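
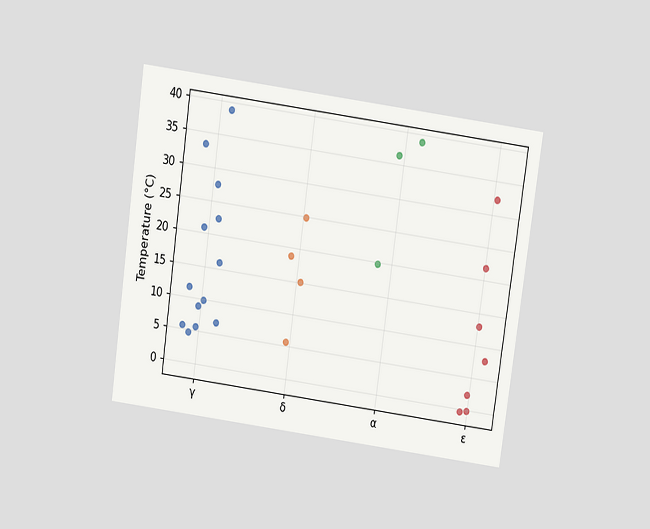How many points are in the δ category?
The chart is tilted about 8° clockwise and viewed slightly from above. Counting the markers in the δ column gives 4.

4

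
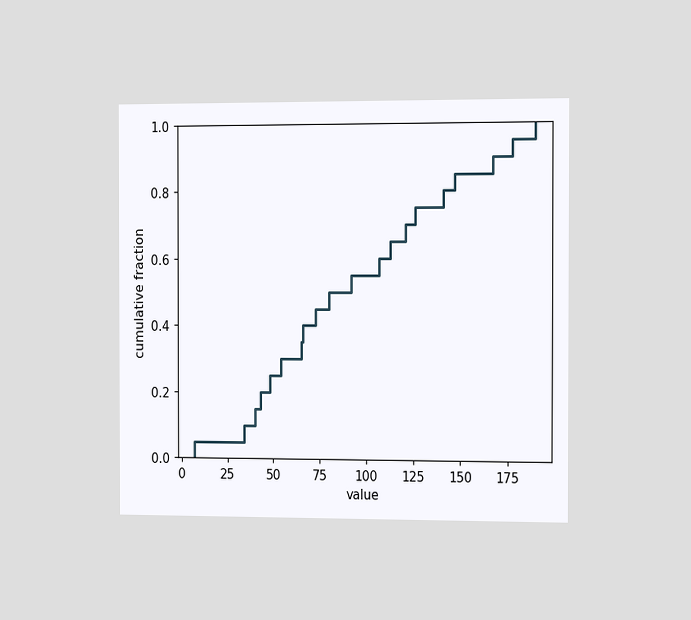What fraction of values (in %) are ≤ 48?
25%

The chart is viewed slightly from the right. At x=48 the ECDF step is at 25%.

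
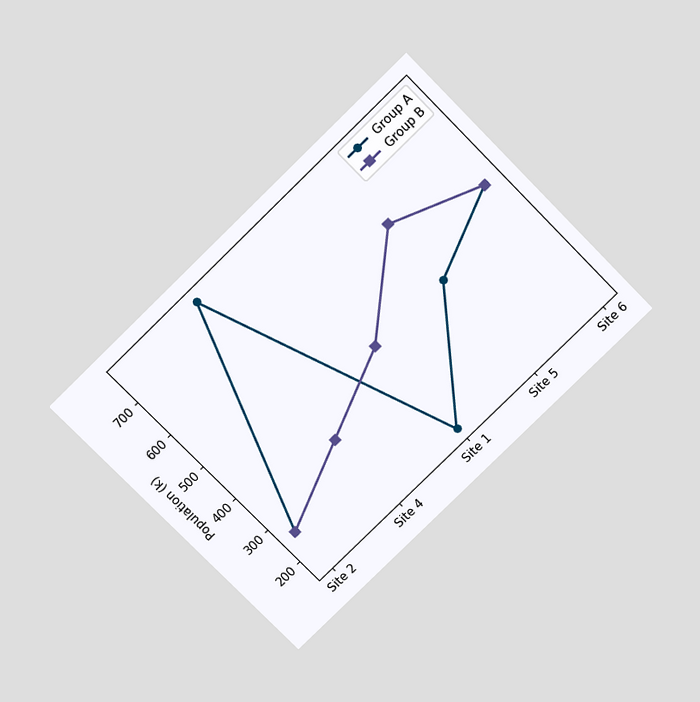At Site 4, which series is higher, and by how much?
Group A, by 425k

The chart is tilted about 45° counter-clockwise and viewed slightly from above. At Site 4, Group A sits above the other line by 425k.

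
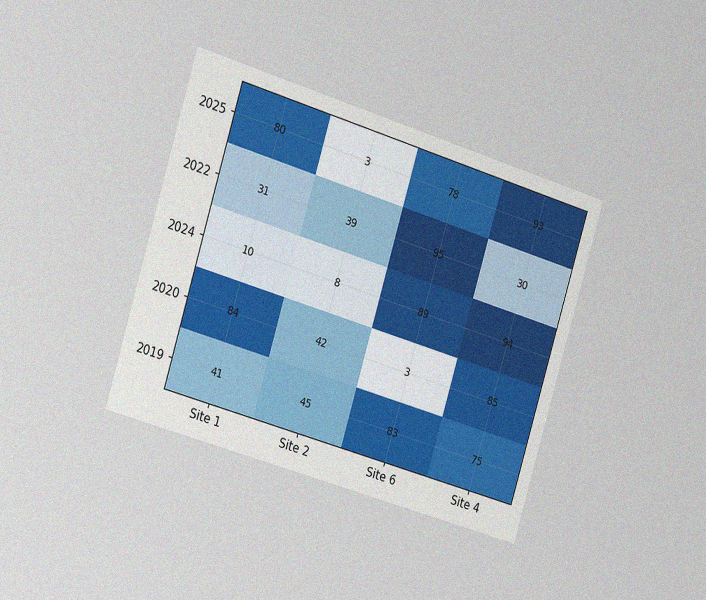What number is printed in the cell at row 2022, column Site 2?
39

The chart is tilted about 17° clockwise and viewed slightly from the left, with some photo noise. The (2022, Site 2) cell reads 39.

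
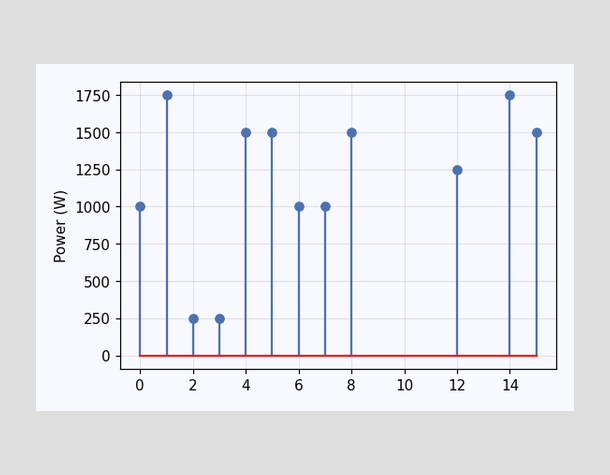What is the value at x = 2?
250W

The stem at x=2 reaches 250W.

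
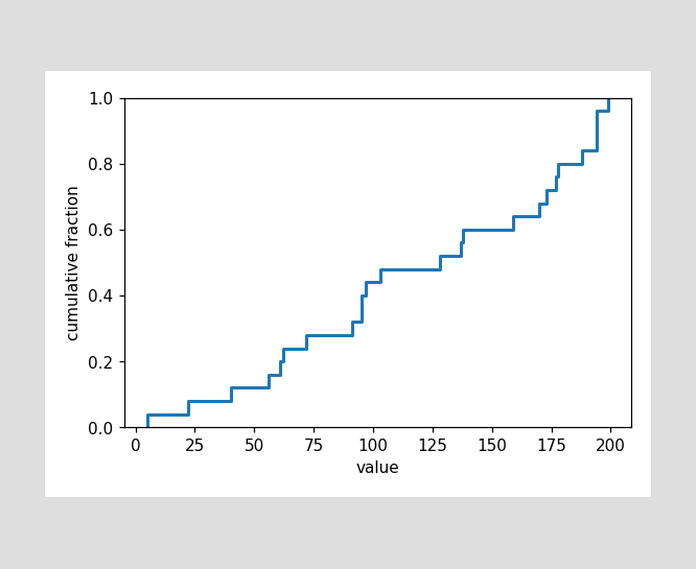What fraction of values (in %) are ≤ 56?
At x=56 the ECDF step is at 16%.

16%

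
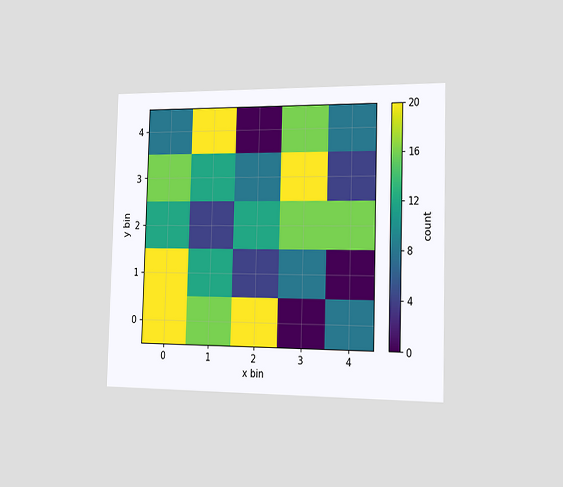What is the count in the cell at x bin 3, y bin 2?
16

The chart is viewed slightly from the right. Matching the cell (3, 2) against the colorbar gives 16.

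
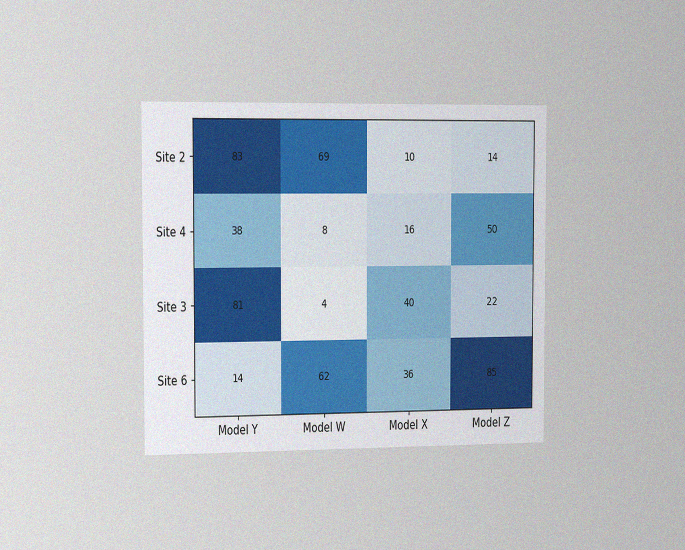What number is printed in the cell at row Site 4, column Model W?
The chart is viewed slightly from the left, with some photo noise. The (Site 4, Model W) cell reads 8.

8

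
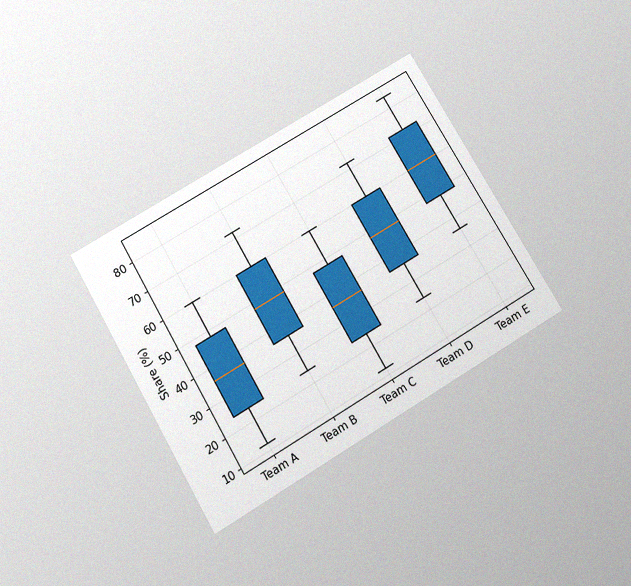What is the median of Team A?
36%

The chart is tilted about 31° counter-clockwise and viewed slightly from below, with some photo noise. The median line in the Team A box sits at 36%.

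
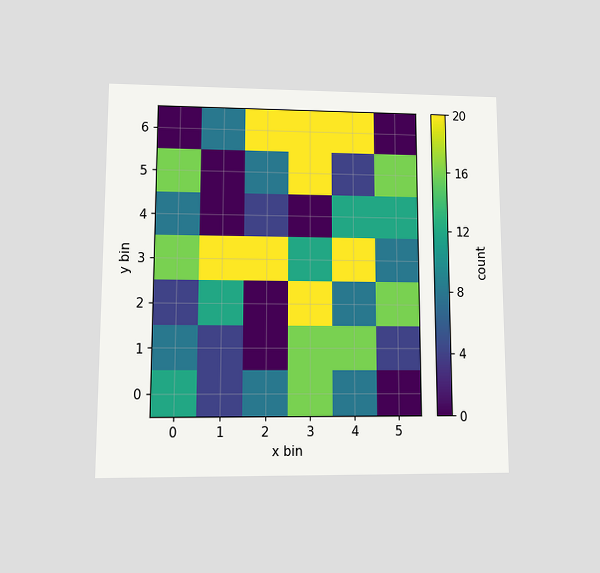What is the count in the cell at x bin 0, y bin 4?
The chart is viewed at a slight angle. Matching the cell (0, 4) against the colorbar gives 8.

8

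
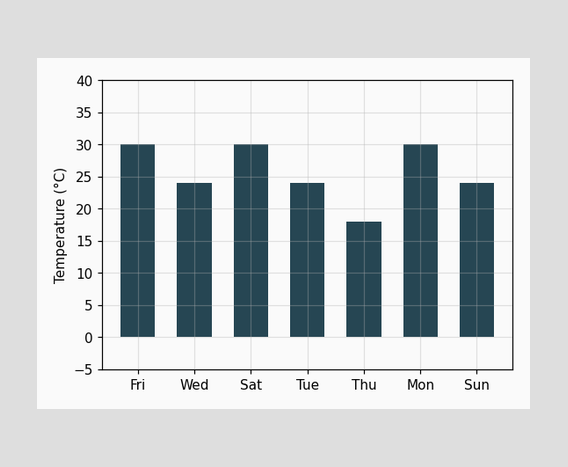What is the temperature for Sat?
Reading along the chart's y-axis, the Sat bar reaches 30°C.

30°C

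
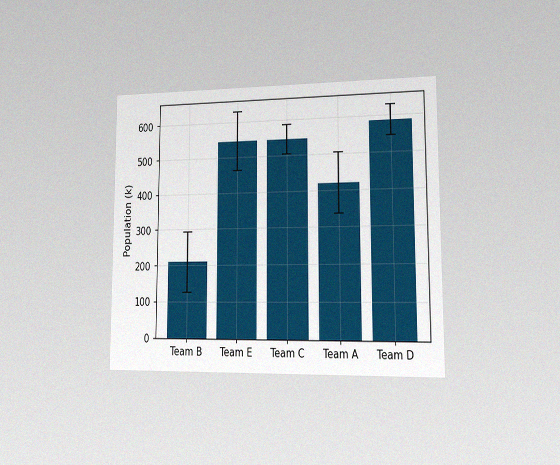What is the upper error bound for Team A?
504k

The chart is viewed slightly from the right, with some photo noise. The Team A bar's upper whisker reaches 504k.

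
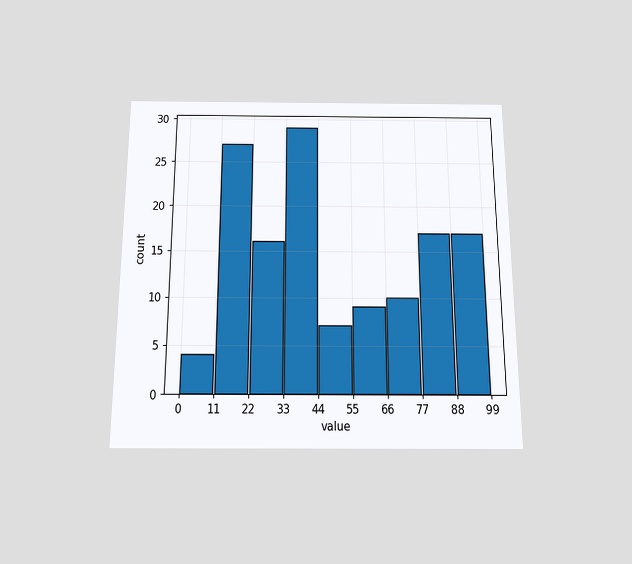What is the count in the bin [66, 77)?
10

The chart is viewed slightly from below. The [66, 77) bin has height 10.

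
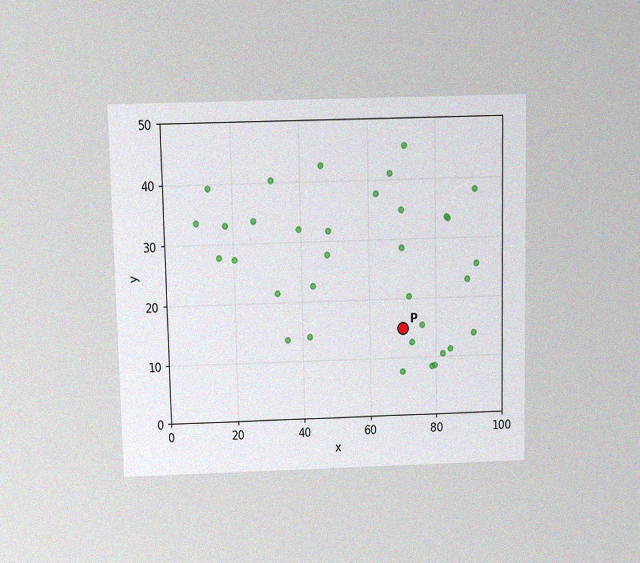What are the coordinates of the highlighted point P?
(70, 15)

The chart is viewed slightly from above, with some photo noise. Following the gridlines from P to each axis, P sits at (70, 15).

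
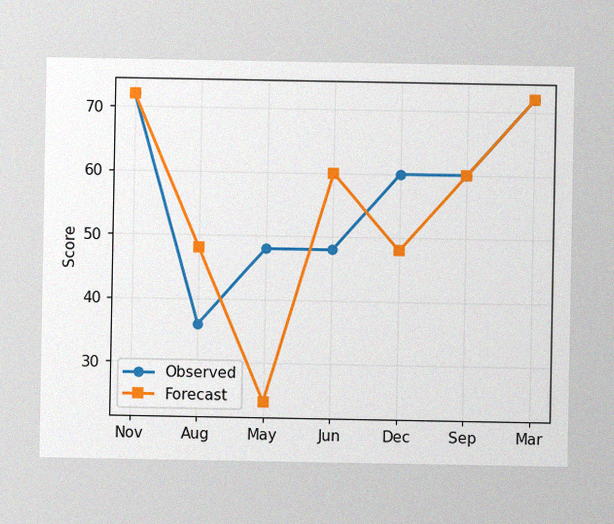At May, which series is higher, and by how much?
Observed, by 24

The image has some photo noise and uneven lighting. At May, Observed sits above the other line by 24.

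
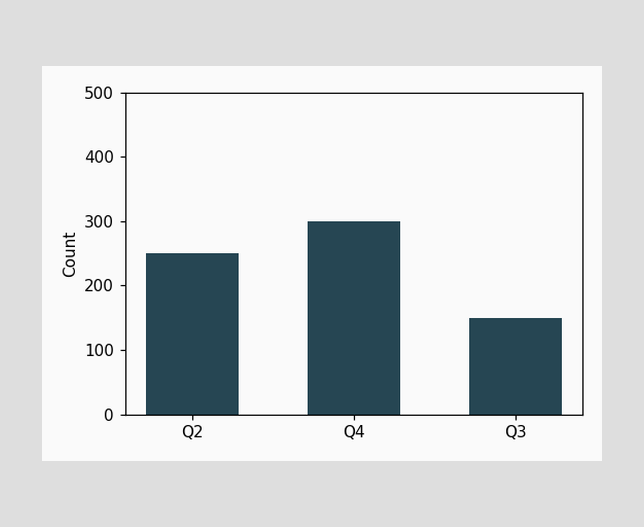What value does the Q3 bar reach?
150

Reading along the chart's y-axis, the Q3 bar reaches 150.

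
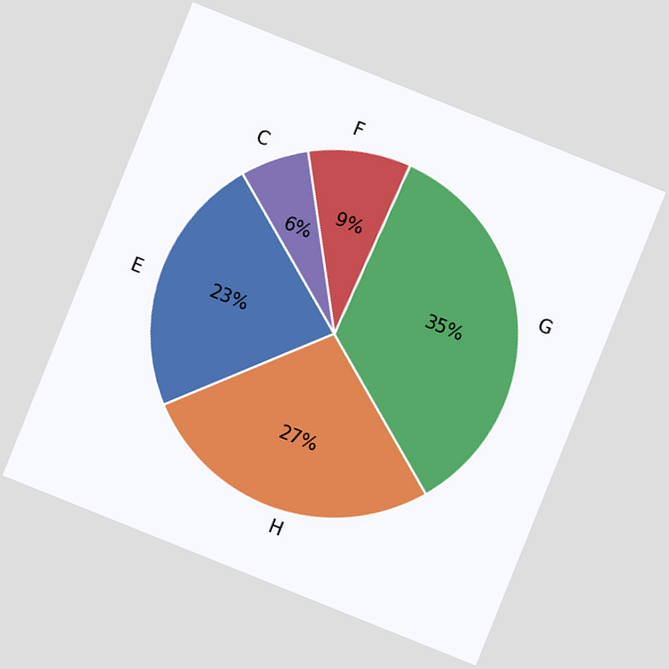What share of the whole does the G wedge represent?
The chart is tilted about 22° clockwise. The G slice takes up 35% of the pie.

35%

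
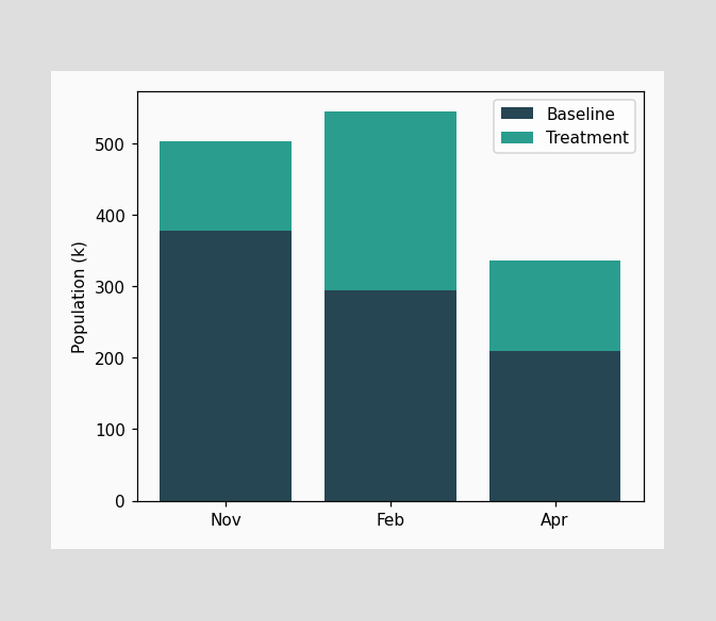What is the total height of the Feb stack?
The Feb stack's top reaches 546k on the y-axis.

546k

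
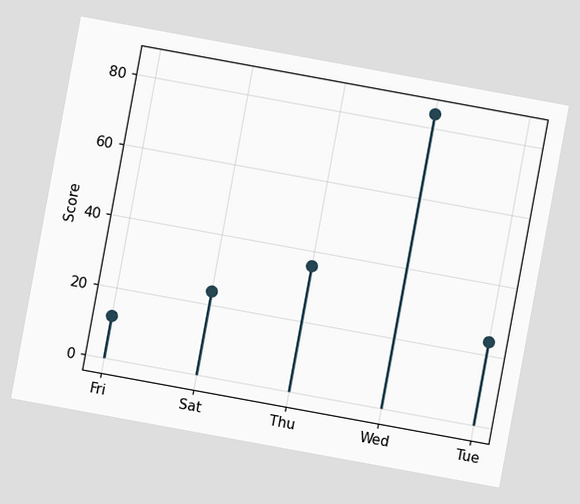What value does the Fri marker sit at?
12

The chart is tilted about 10° clockwise. The Fri marker sits at 12.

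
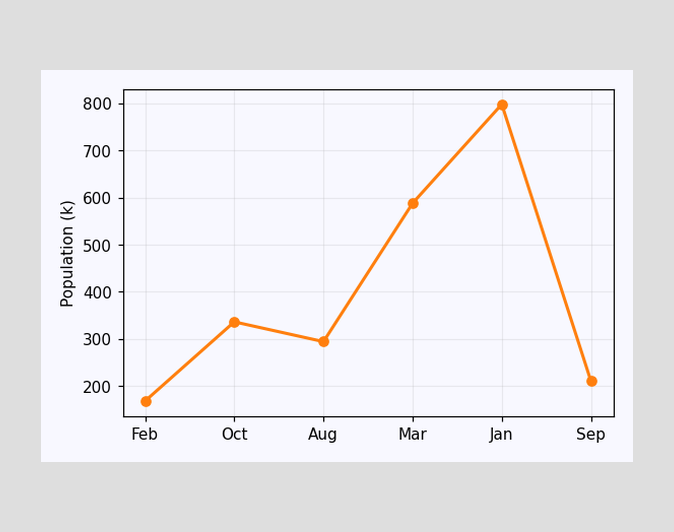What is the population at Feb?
At Feb, the line is at 168k.

168k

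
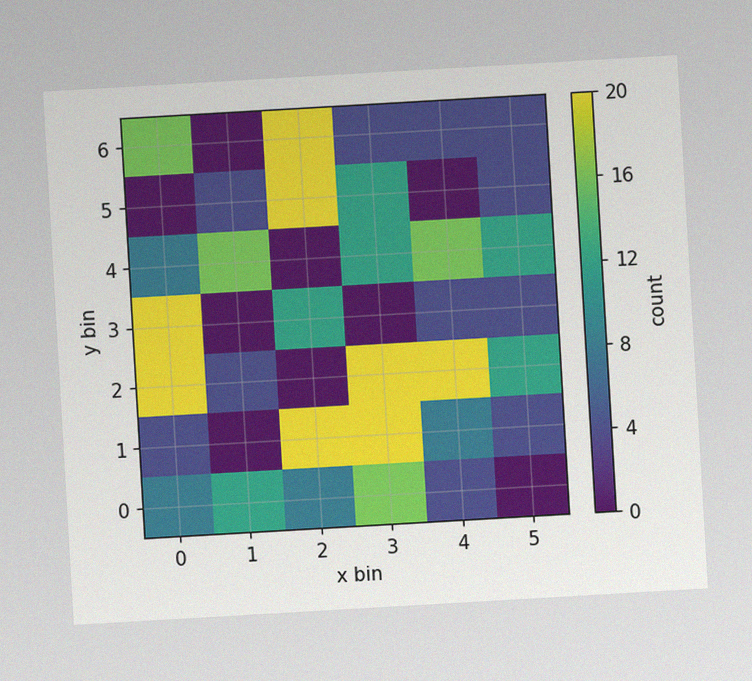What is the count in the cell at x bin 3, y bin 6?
The chart is tilted about 3° counter-clockwise, with some photo noise. Matching the cell (3, 6) against the colorbar gives 4.

4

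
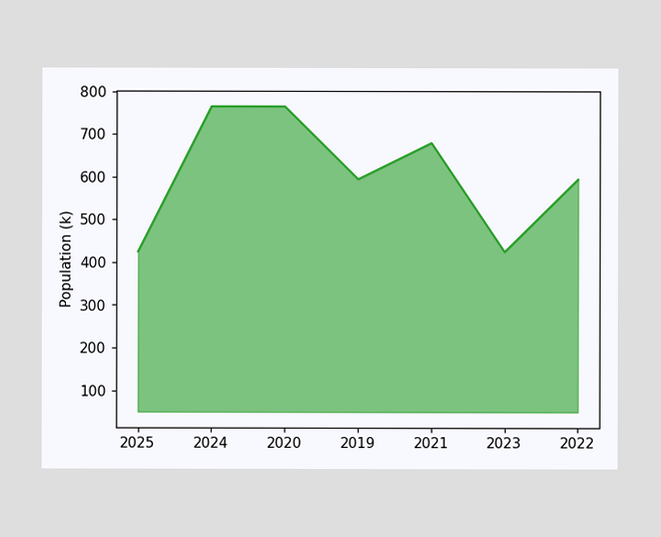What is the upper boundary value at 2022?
595k

At 2022 the upper boundary is at 595k.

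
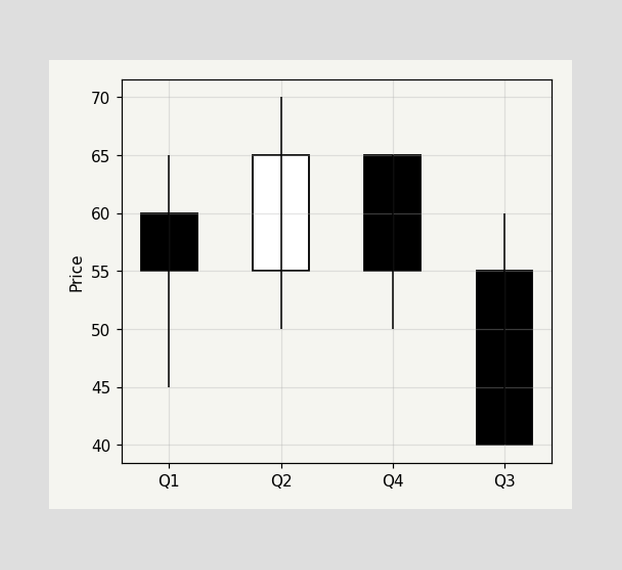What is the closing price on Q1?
The Q1 candle closes at 55.

55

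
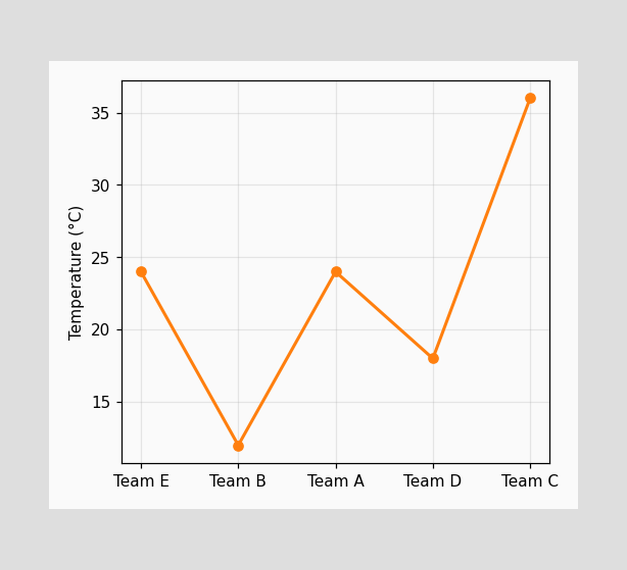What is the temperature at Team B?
At Team B, the line is at 12°C.

12°C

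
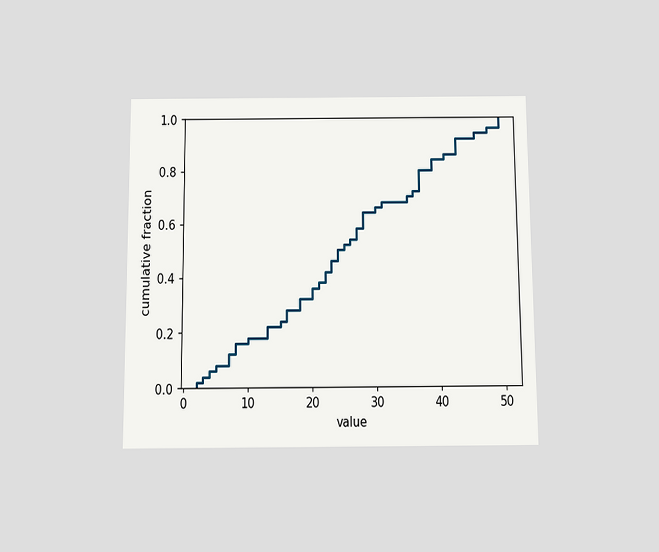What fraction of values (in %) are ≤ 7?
The chart is viewed slightly from below. At x=7 the ECDF step is at 12%.

12%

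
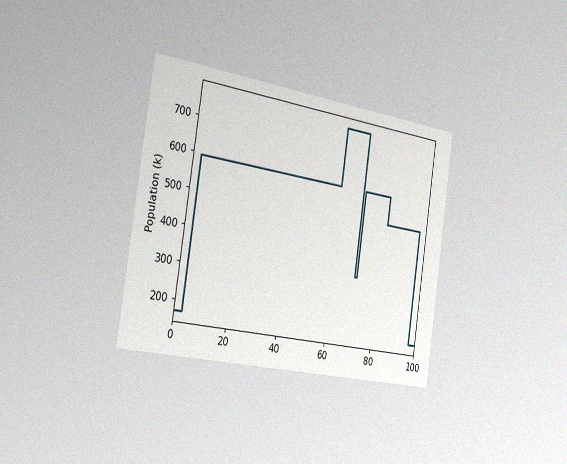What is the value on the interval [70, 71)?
340k

The chart is tilted about 9° clockwise and viewed slightly from the left, with some photo noise. On [70, 71) the step sits at 340k.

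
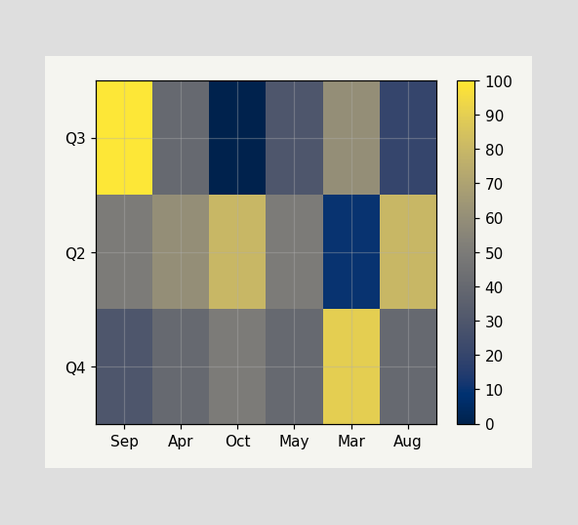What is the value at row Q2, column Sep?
50

Matching cell (Q2, Sep) against the colorbar gives 50.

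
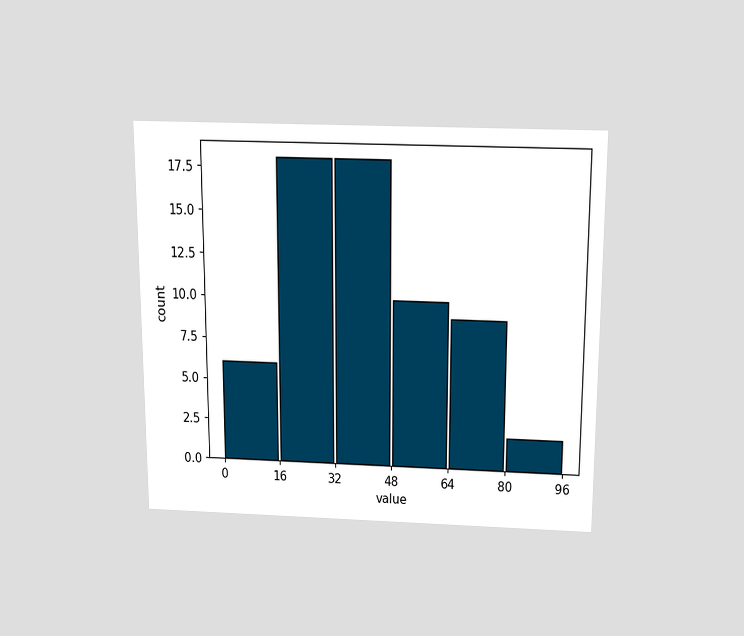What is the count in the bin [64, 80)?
The chart is viewed slightly from above. The [64, 80) bin has height 9.

9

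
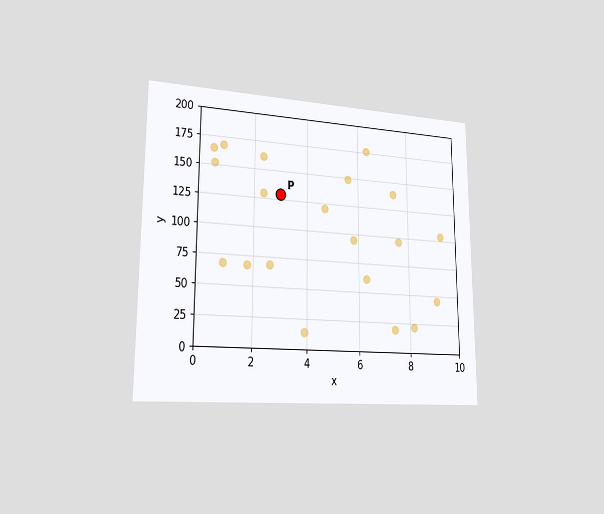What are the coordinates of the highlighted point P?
The chart is viewed slightly from the left. Following the gridlines from P to each axis, P sits at (3, 130).

(3, 130)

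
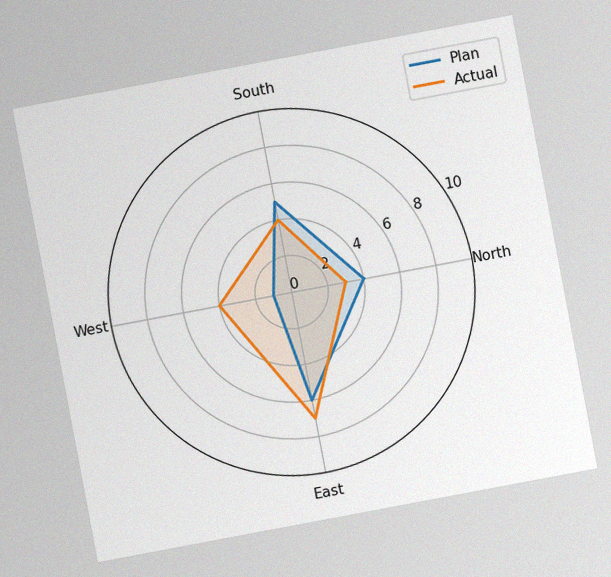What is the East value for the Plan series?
6

The chart is tilted about 11° counter-clockwise, with some photo noise. On the East axis, Plan reaches 6.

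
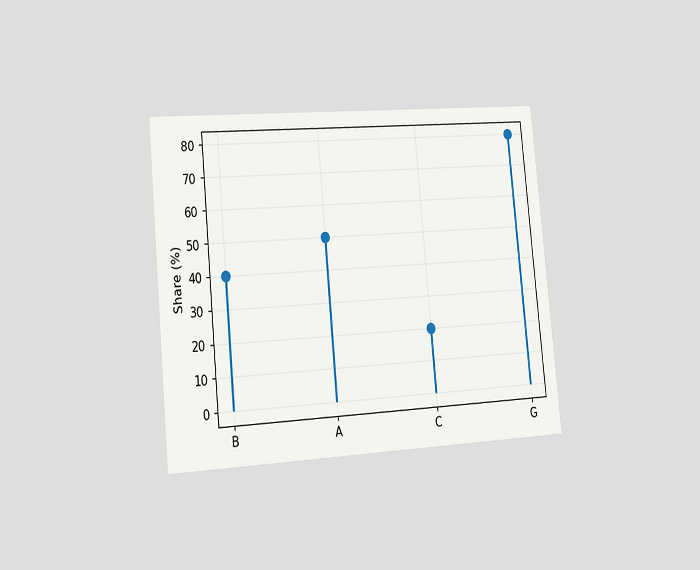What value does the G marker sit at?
80%

The chart is tilted about 5° counter-clockwise and viewed slightly from the left. The G marker sits at 80%.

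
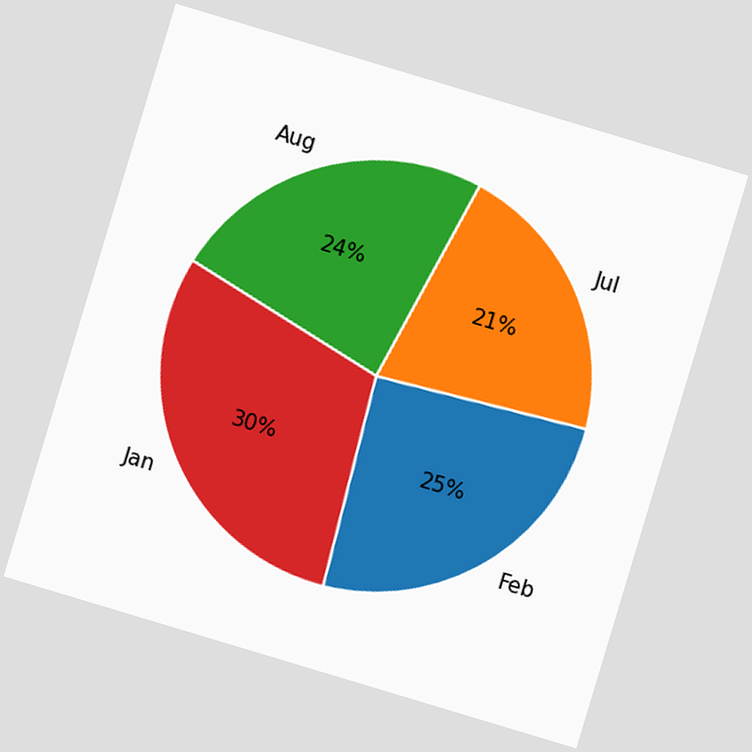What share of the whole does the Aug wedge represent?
24%

The chart is tilted about 17° clockwise. The Aug slice takes up 24% of the pie.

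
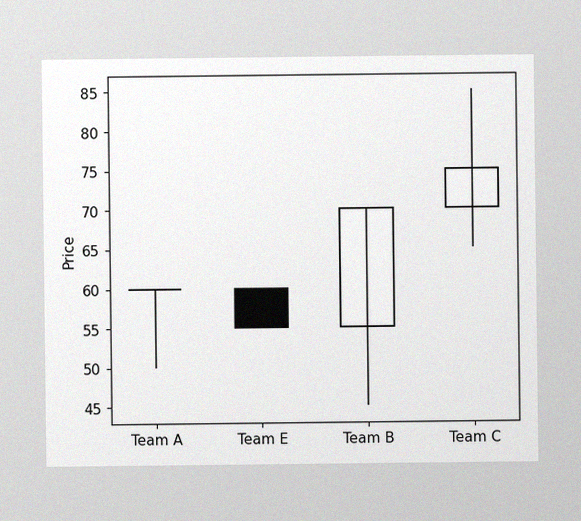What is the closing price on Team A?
The image has some photo noise and uneven lighting. The Team A candle closes at 60.

60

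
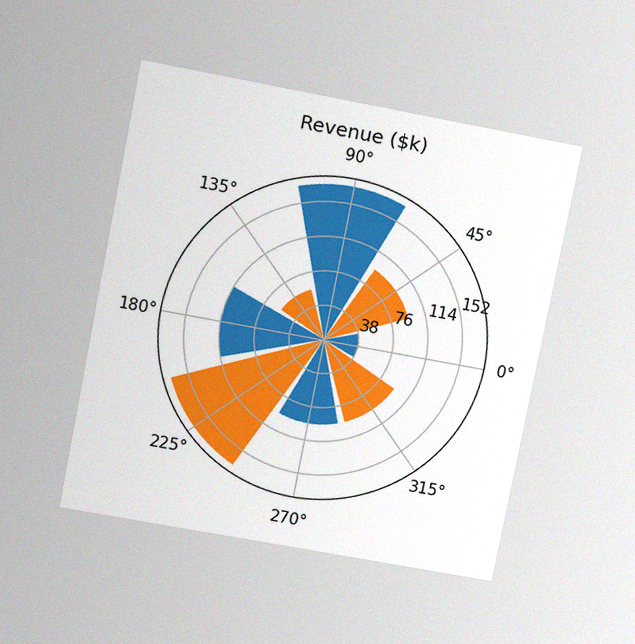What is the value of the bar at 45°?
The chart is tilted about 11° clockwise and viewed at a slight angle, with some photo noise. The bar at 45° reaches $95k on the radial axis.

$95k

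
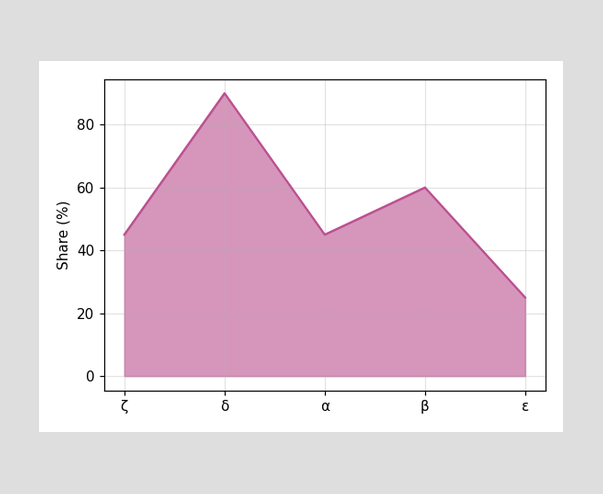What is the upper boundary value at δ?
90%

At δ the upper boundary is at 90%.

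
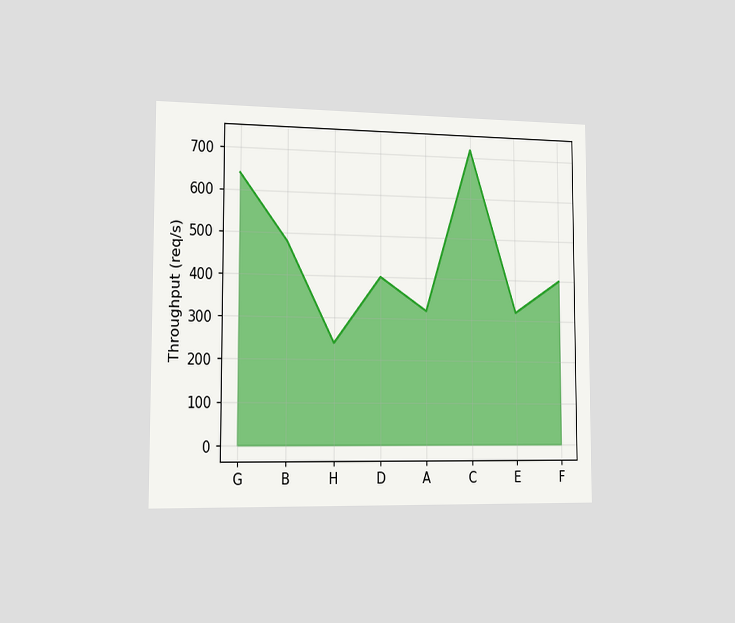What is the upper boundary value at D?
400req/s

The chart is viewed slightly from the left. At D the upper boundary is at 400req/s.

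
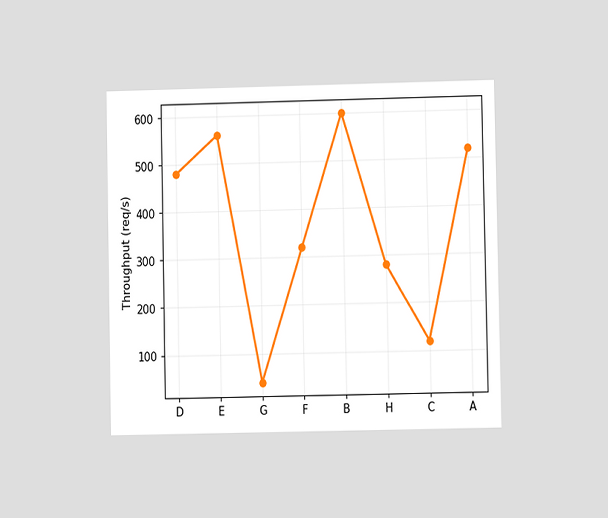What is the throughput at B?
The chart is viewed at a slight angle. At B, the line is at 600req/s.

600req/s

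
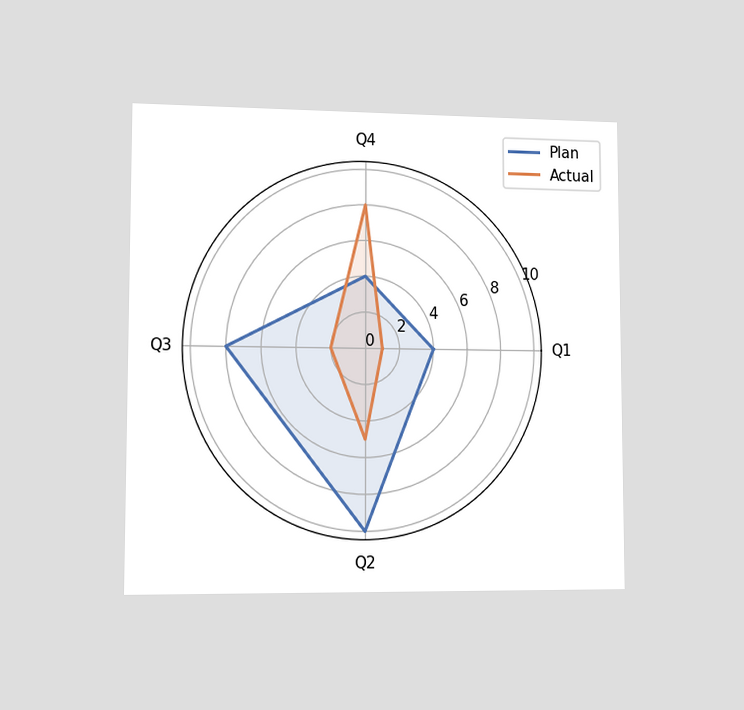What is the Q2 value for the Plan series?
The chart is viewed slightly from the left. On the Q2 axis, Plan reaches 10.

10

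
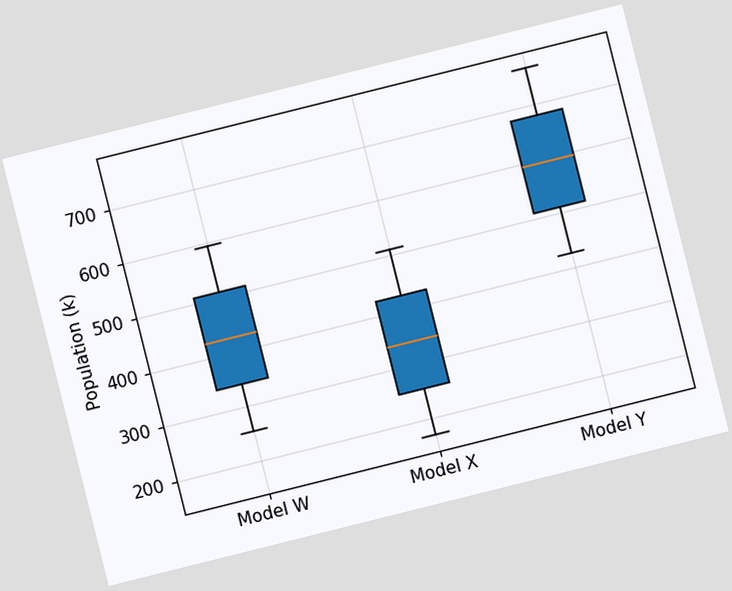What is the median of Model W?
425k

The chart is tilted about 14° counter-clockwise. The median line in the Model W box sits at 425k.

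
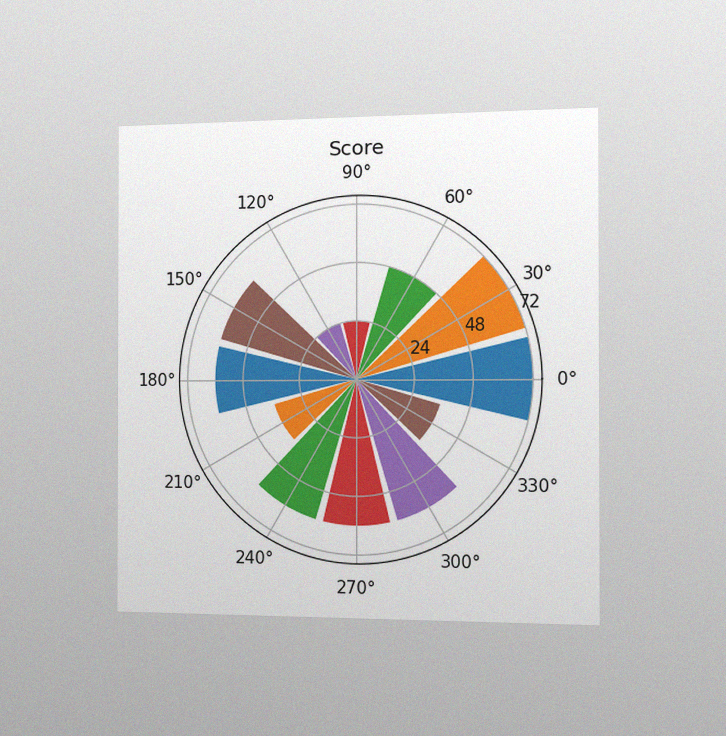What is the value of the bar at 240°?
60

The chart is viewed slightly from the right, with some photo noise. The bar at 240° reaches 60 on the radial axis.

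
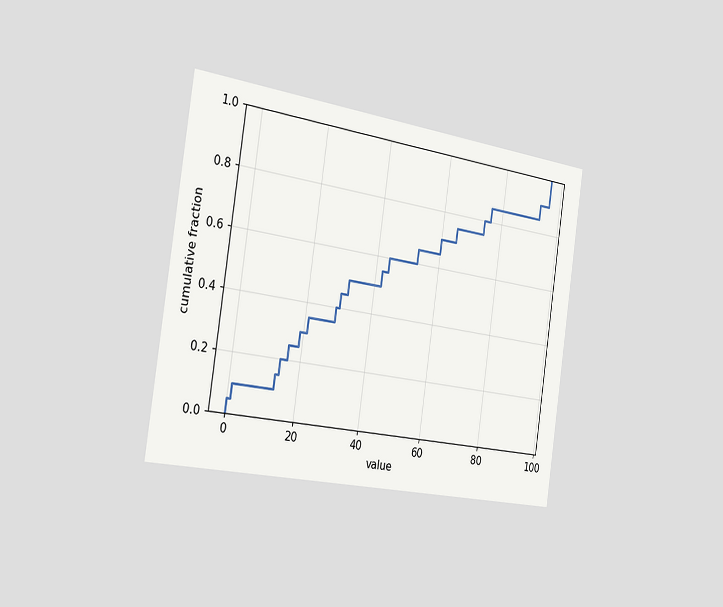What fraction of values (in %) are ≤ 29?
The chart is tilted about 8° clockwise and viewed slightly from the left. At x=29 the ECDF step is at 40%.

40%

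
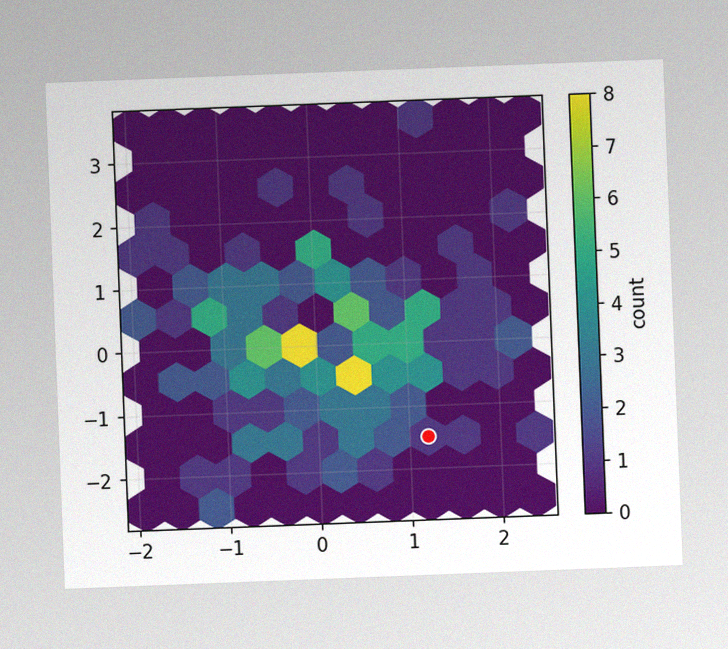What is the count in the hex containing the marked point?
The chart is tilted about 2° counter-clockwise, with some photo noise. The marked hex reads 1 on the colorbar.

1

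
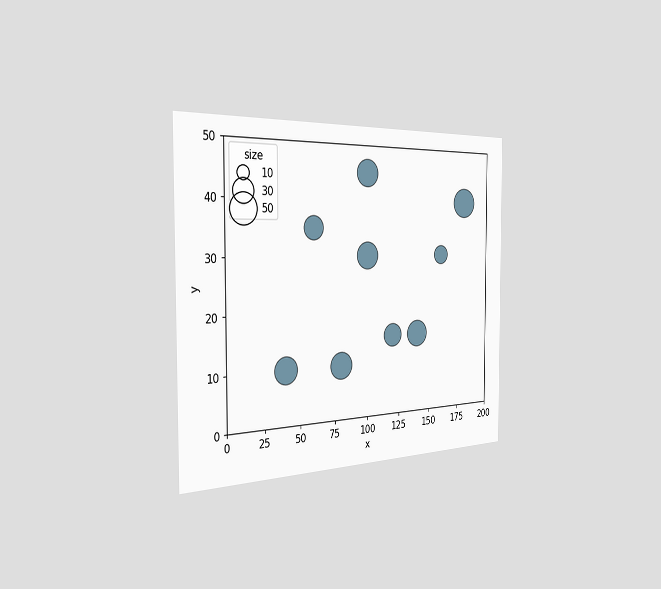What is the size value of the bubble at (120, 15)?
30

The chart is viewed slightly from the left. Matching the bubble at (120, 15) against the size legend gives 30.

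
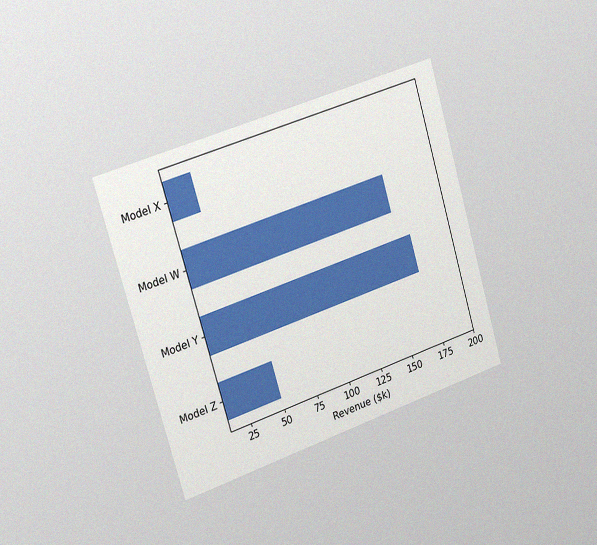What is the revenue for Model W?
The chart is tilted about 17° counter-clockwise and viewed slightly from the left, with some photo noise. Reading along the chart's x-axis, the Model W bar reaches $160k.

$160k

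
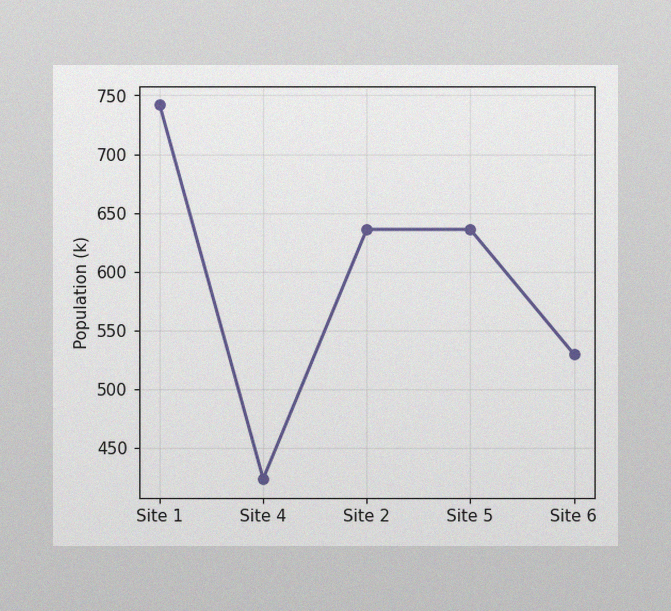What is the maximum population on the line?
The image has some photo noise and uneven lighting. The highest point is at Site 1, and reading across to the y-axis gives 742k.

742k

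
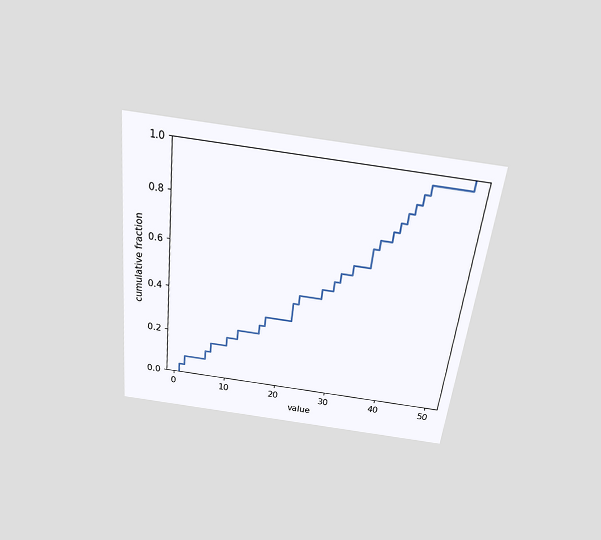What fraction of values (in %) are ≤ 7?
The chart is tilted about 6° clockwise and viewed slightly from above. At x=7 the ECDF step is at 16%.

16%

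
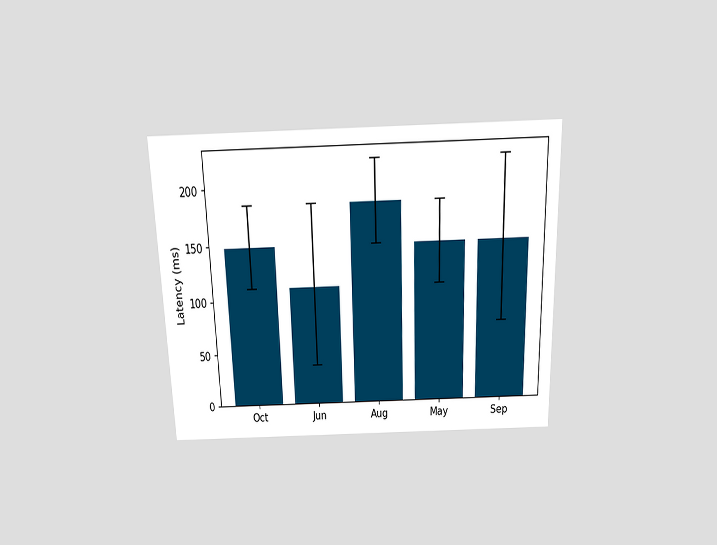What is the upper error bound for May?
The chart is viewed slightly from above. The May bar's upper whisker reaches 185ms.

185ms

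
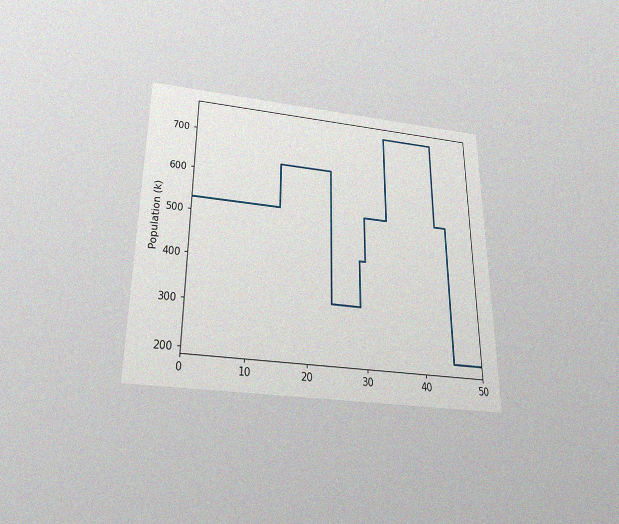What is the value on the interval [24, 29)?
The chart is viewed slightly from below, with some photo noise. On [24, 29) the step sits at 318k.

318k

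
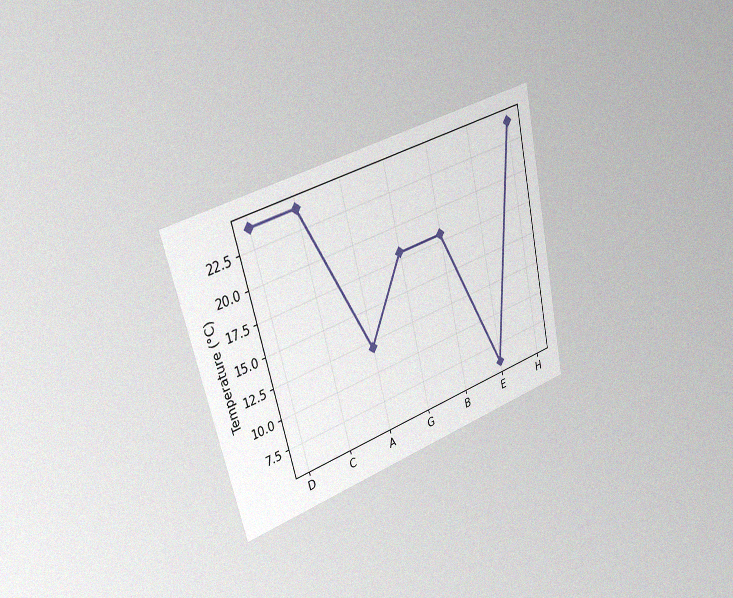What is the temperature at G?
The chart is tilted about 14° counter-clockwise and viewed slightly from the left, with some photo noise. At G, the line is at 18°C.

18°C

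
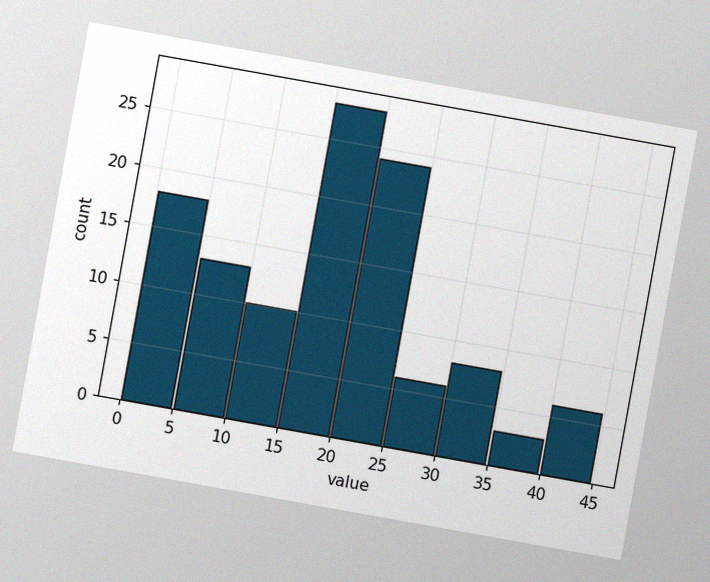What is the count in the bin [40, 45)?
The chart is tilted about 10° clockwise, with some photo noise. The [40, 45) bin has height 6.

6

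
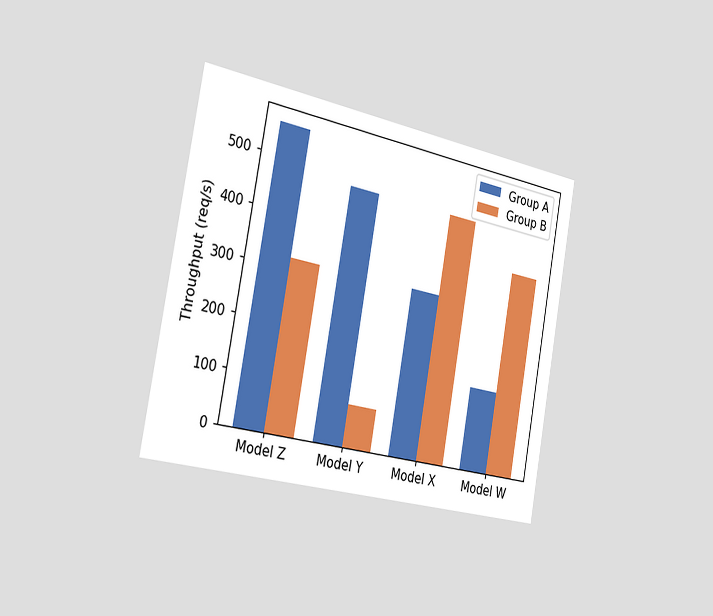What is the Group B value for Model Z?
320req/s

The chart is tilted about 10° clockwise and viewed slightly from the left. The Group B bar at Model Z reaches 320req/s on the y-axis.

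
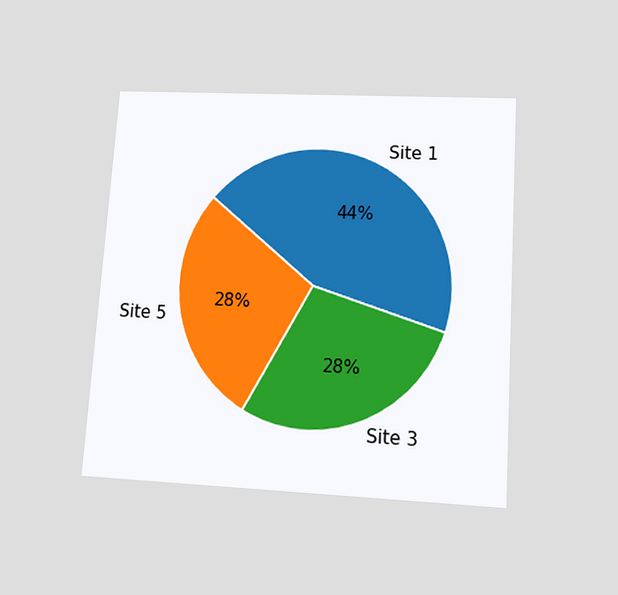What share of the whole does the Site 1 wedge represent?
The chart is tilted about 4° clockwise and viewed at a slight angle. The Site 1 slice takes up 44% of the pie.

44%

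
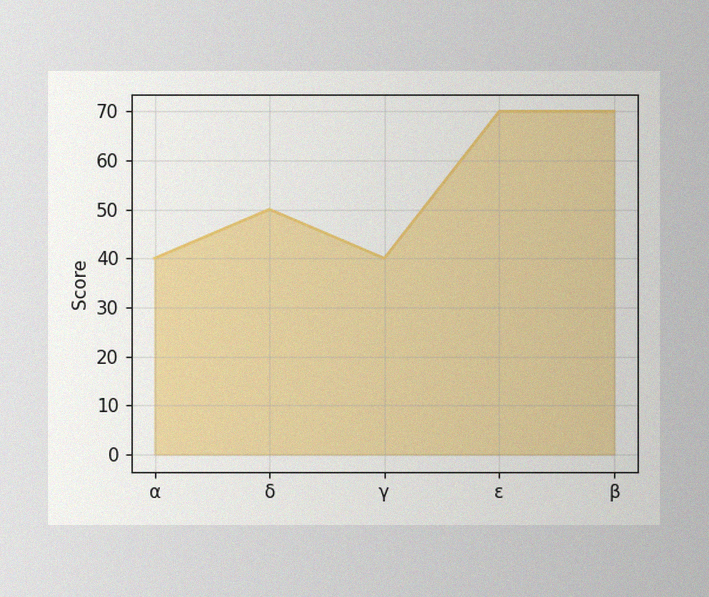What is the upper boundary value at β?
70

The image has some photo noise and uneven lighting. At β the upper boundary is at 70.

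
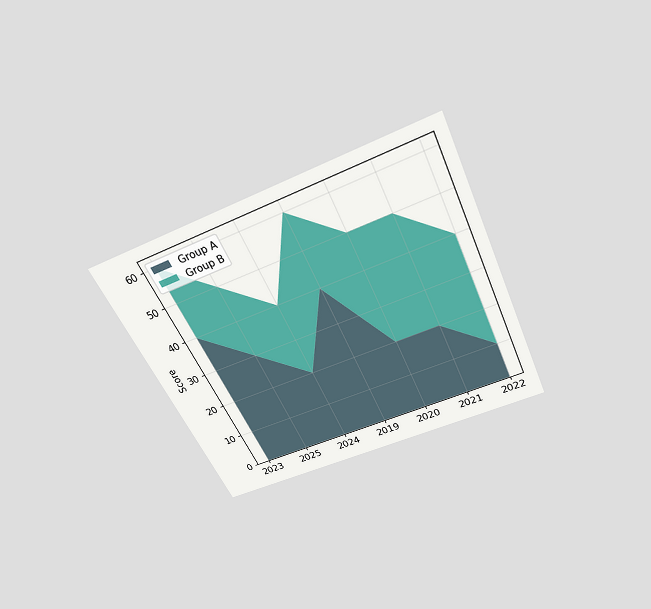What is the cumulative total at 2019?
The chart is tilted about 25° counter-clockwise and viewed slightly from above. The stacked total at 2019 reaches 60.

60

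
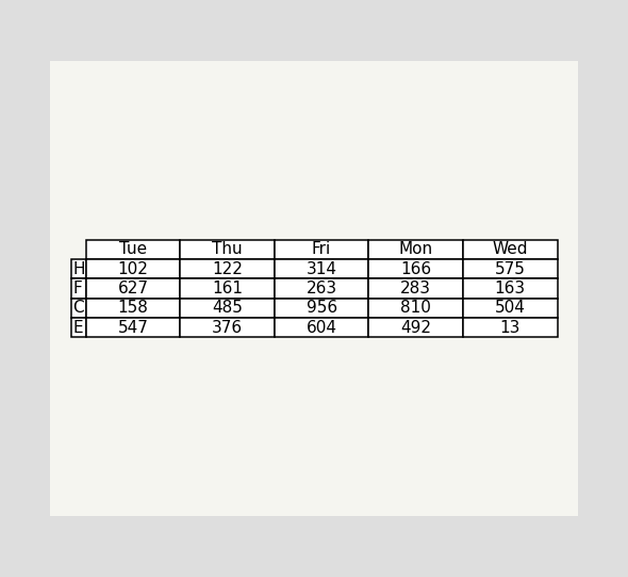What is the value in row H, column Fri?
314

The (H, Fri) cell reads 314.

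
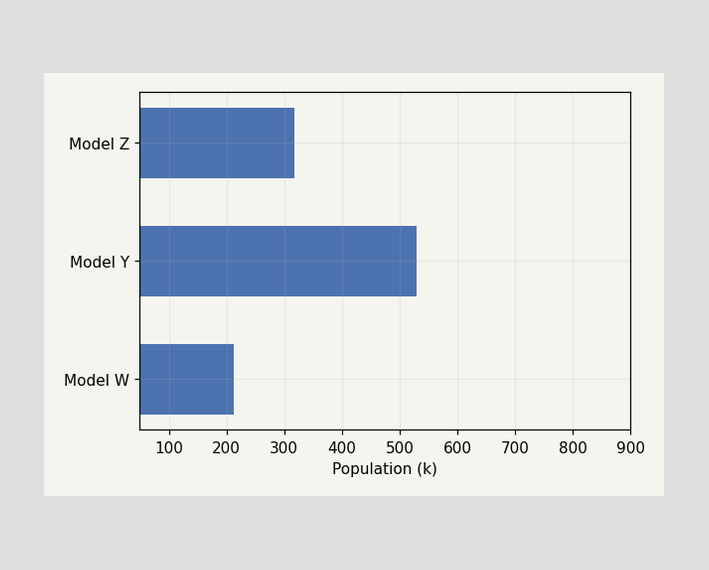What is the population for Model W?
Reading along the chart's x-axis, the Model W bar reaches 212k.

212k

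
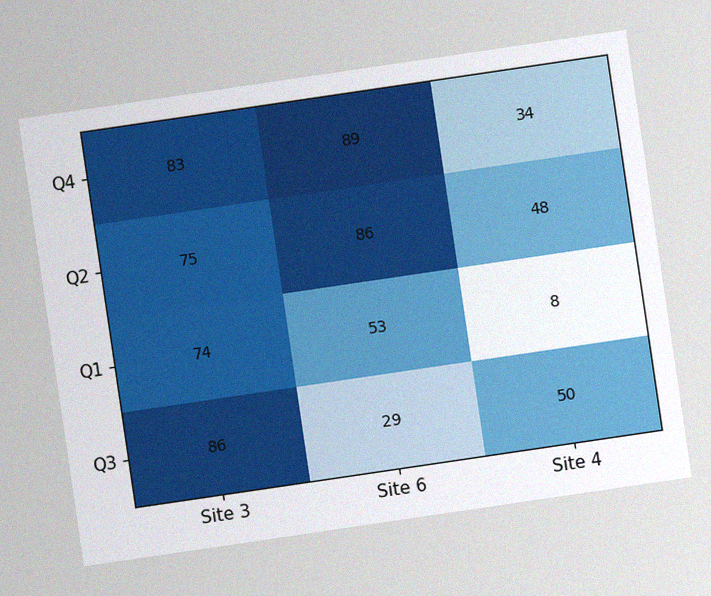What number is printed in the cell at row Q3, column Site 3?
The chart is tilted about 8° counter-clockwise, with some photo noise. The (Q3, Site 3) cell reads 86.

86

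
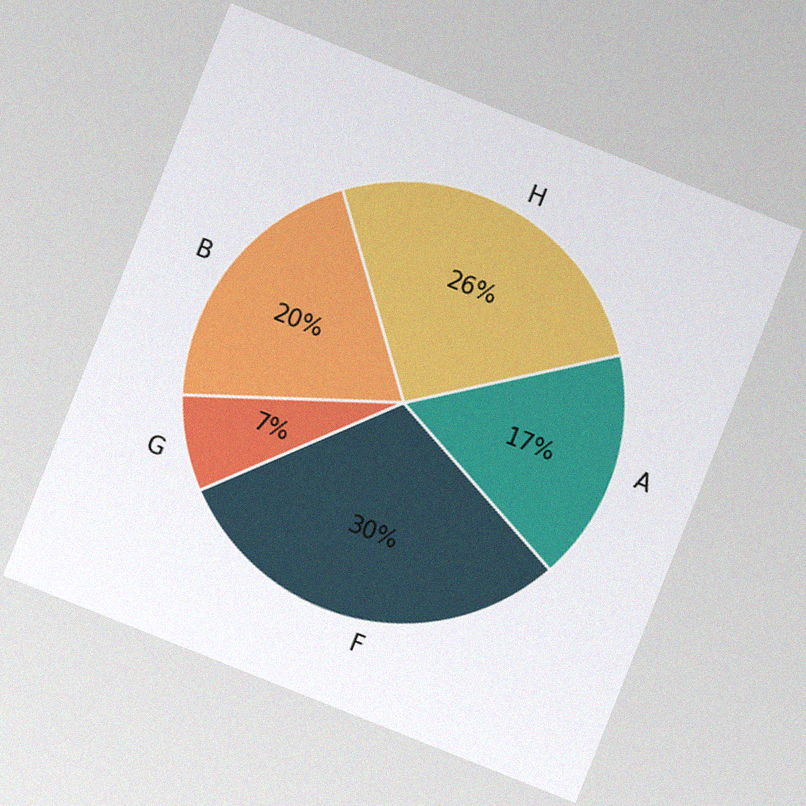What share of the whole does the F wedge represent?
30%

The chart is tilted about 22° clockwise, with some photo noise. The F slice takes up 30% of the pie.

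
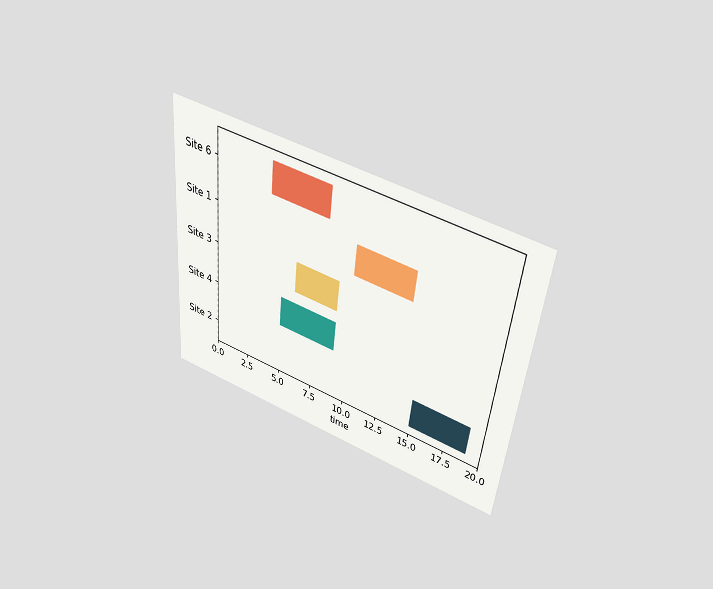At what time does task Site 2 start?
15

The chart is tilted about 6° clockwise and viewed slightly from above. The Site 2 bar begins at t=15.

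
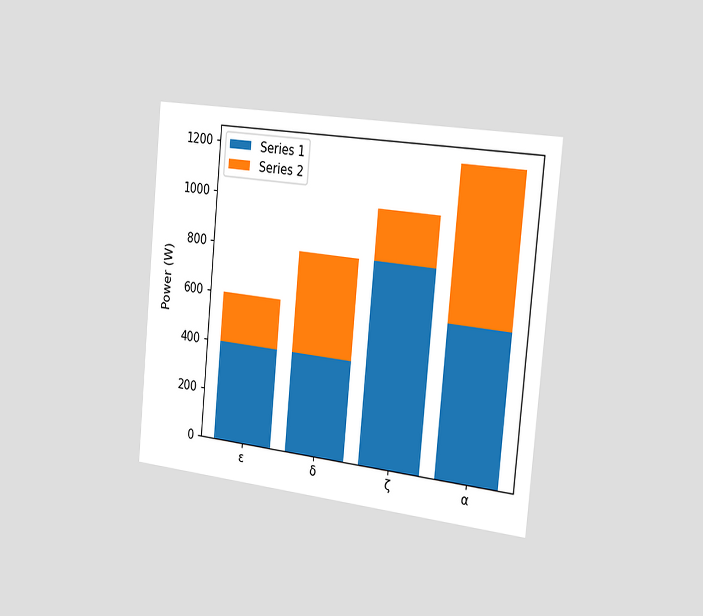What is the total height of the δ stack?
800W

The chart is tilted about 5° clockwise and viewed slightly from the right. The δ stack's top reaches 800W on the y-axis.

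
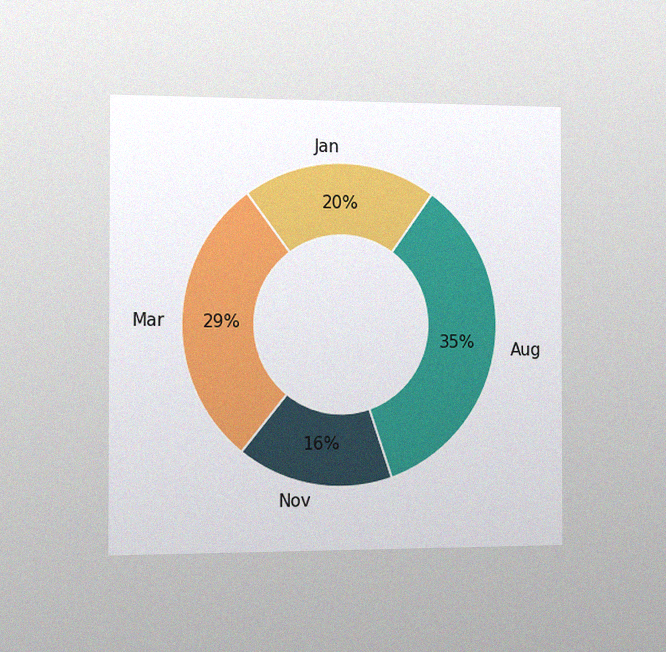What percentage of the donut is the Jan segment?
The chart is viewed slightly from the left, with some photo noise. The Jan segment takes up 20% of the ring.

20%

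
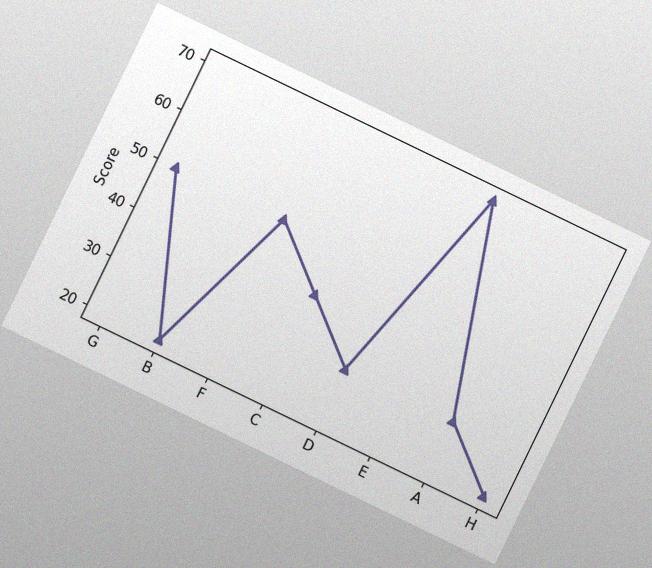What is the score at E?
70

The chart is tilted about 26° clockwise, with some photo noise. At E, the line is at 70.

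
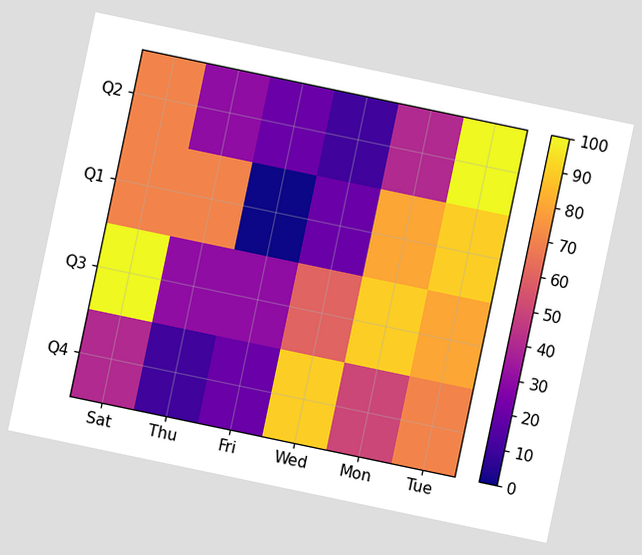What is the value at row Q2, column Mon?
40

The chart is tilted about 12° clockwise. Matching cell (Q2, Mon) against the colorbar gives 40.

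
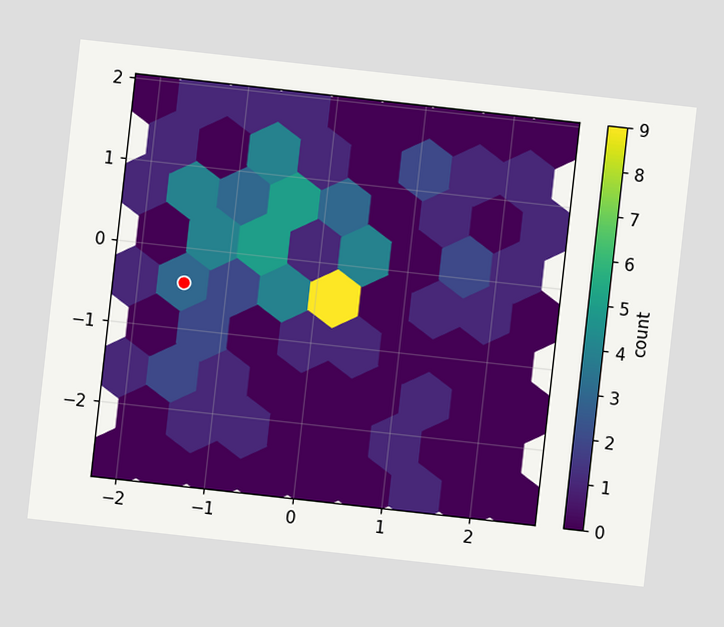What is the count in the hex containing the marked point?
3

The chart is tilted about 6° clockwise. The marked hex reads 3 on the colorbar.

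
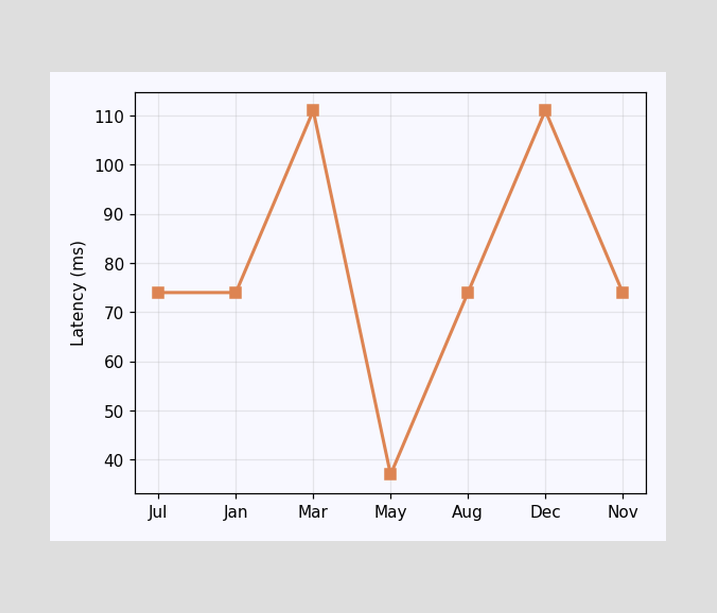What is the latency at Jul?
At Jul, the line is at 74ms.

74ms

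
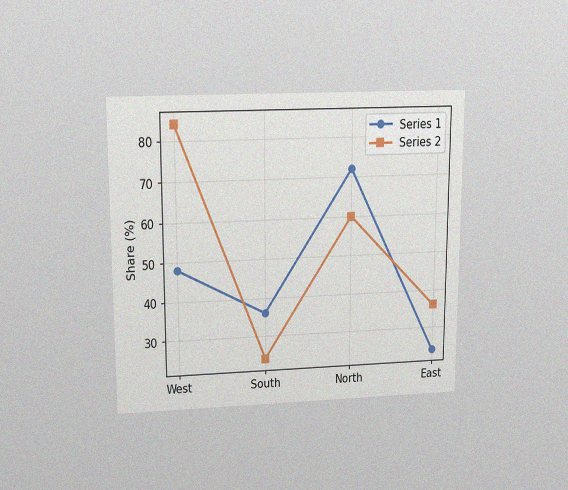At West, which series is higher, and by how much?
Series 2, by 36%

The chart is viewed slightly from above, with some photo noise. At West, Series 2 sits above the other line by 36%.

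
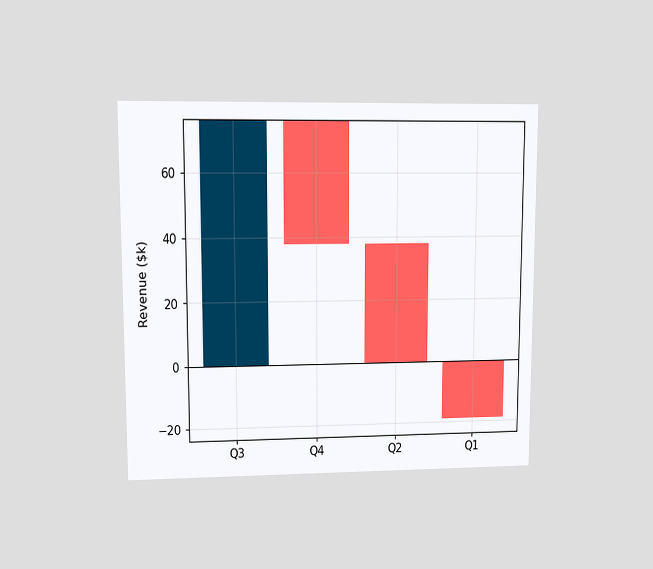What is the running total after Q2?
The chart is viewed at a slight angle. After Q2 the running total reaches $0k.

$0k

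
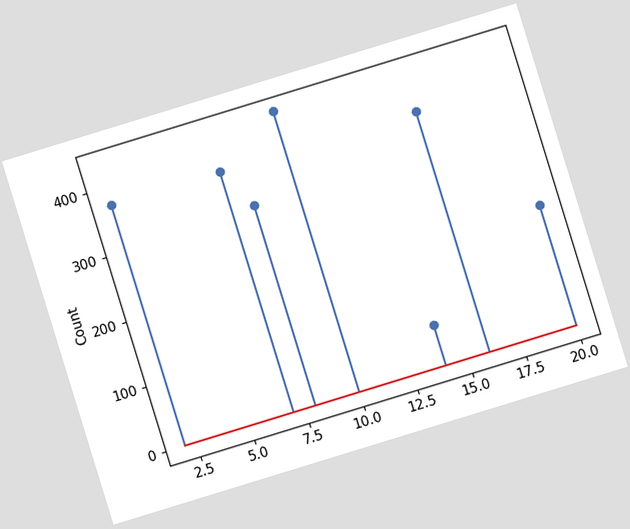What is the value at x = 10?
434

The chart is tilted about 17° counter-clockwise. The stem at x=10 reaches 434.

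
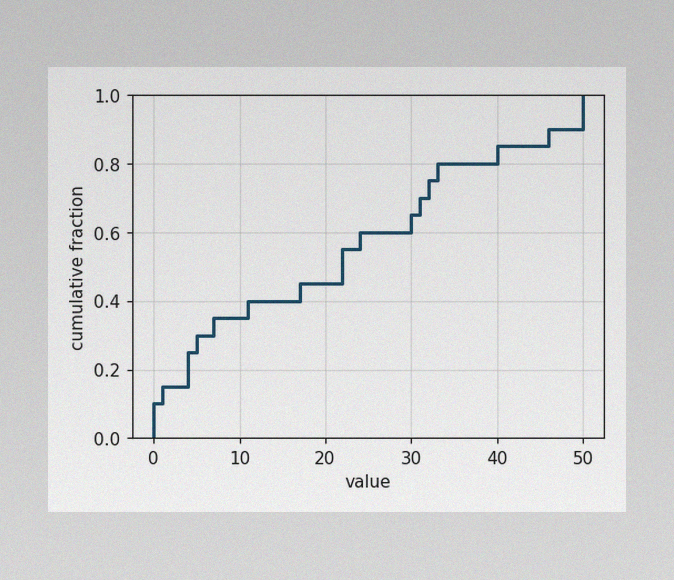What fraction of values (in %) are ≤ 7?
35%

The image has some photo noise and uneven lighting. At x=7 the ECDF step is at 35%.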